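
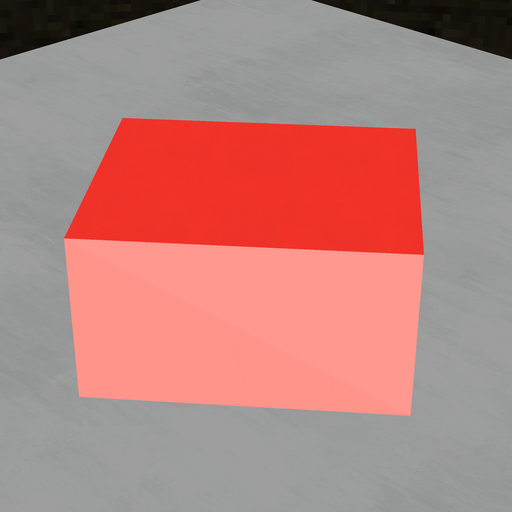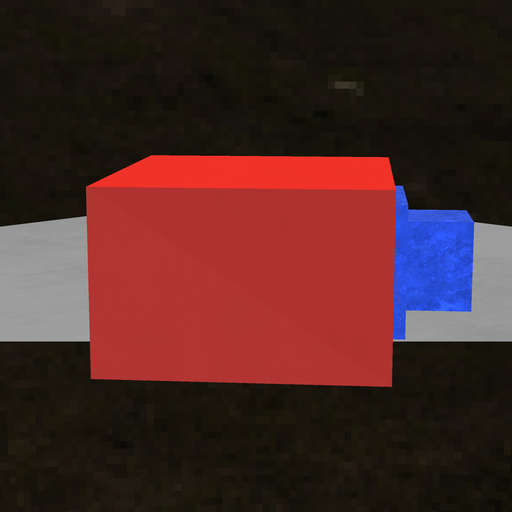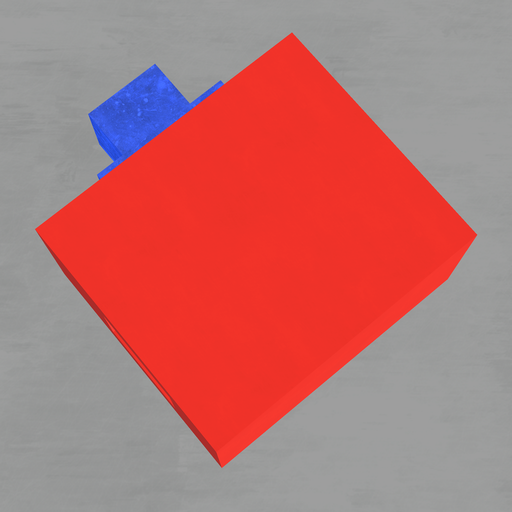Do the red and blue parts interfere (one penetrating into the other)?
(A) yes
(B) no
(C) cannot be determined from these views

(C) cannot be determined from these views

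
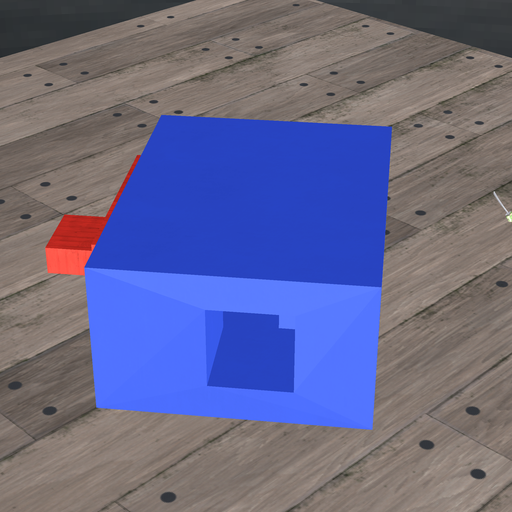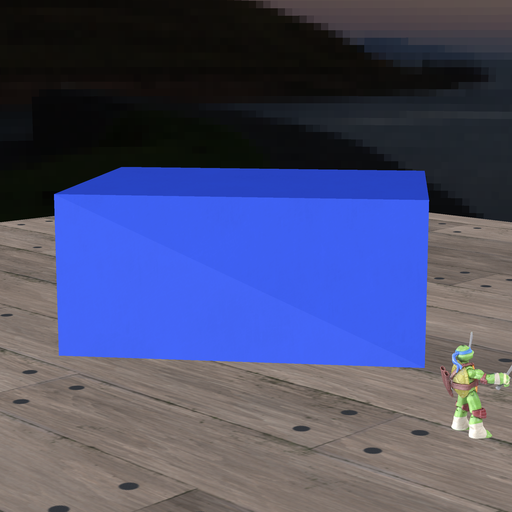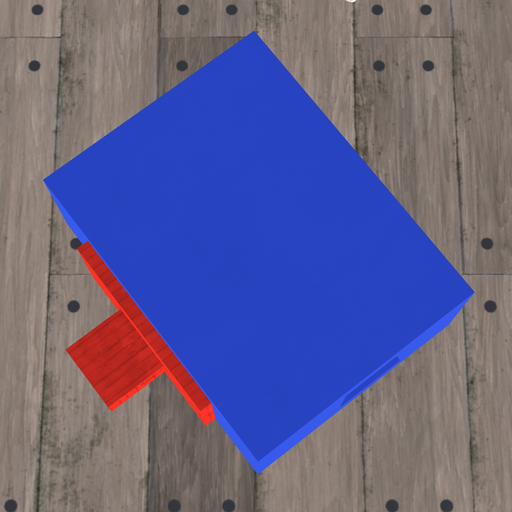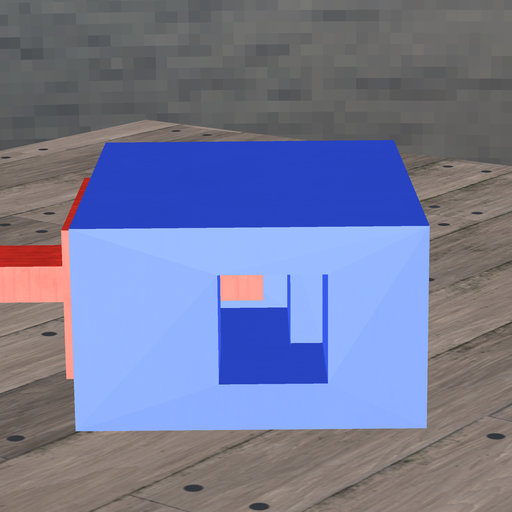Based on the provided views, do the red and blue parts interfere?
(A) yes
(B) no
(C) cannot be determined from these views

(B) no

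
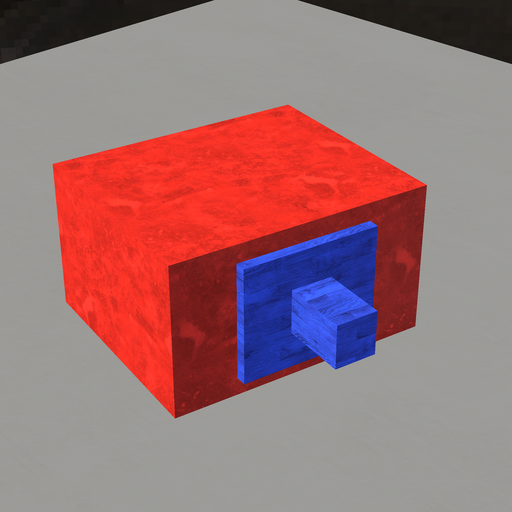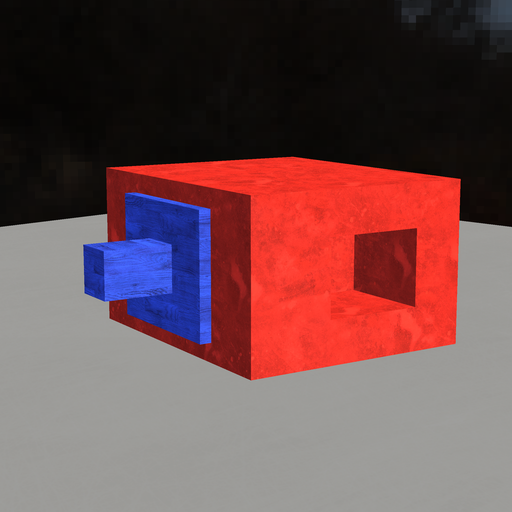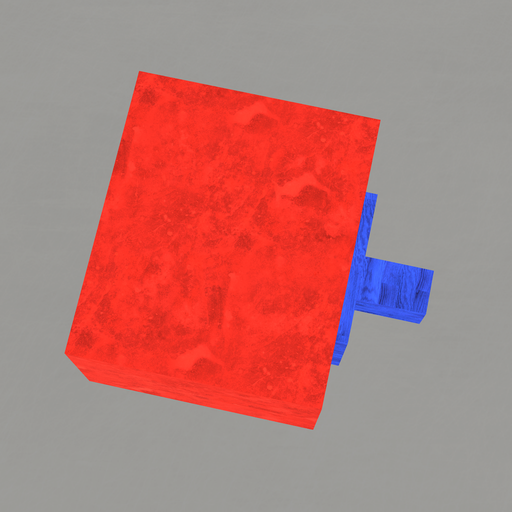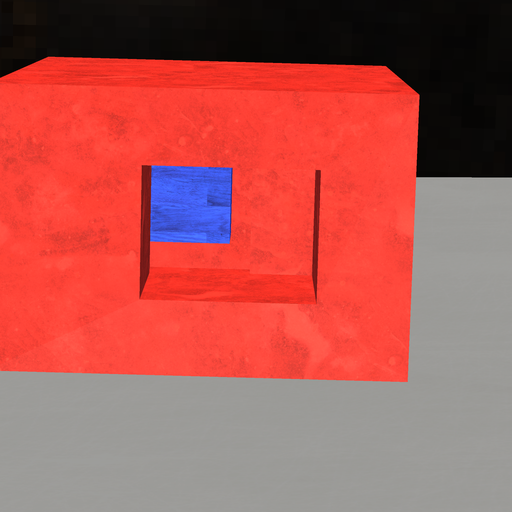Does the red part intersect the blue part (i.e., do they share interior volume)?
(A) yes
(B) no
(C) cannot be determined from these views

(B) no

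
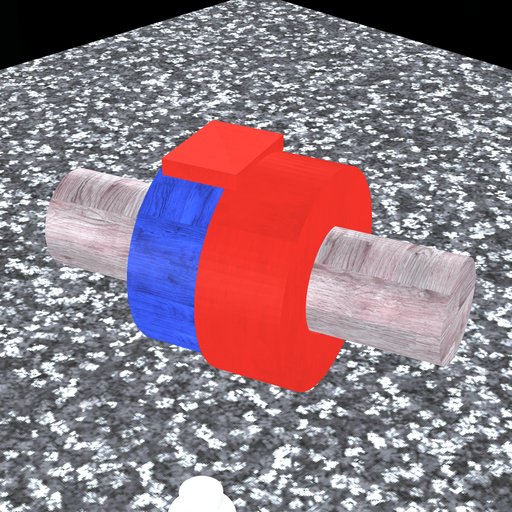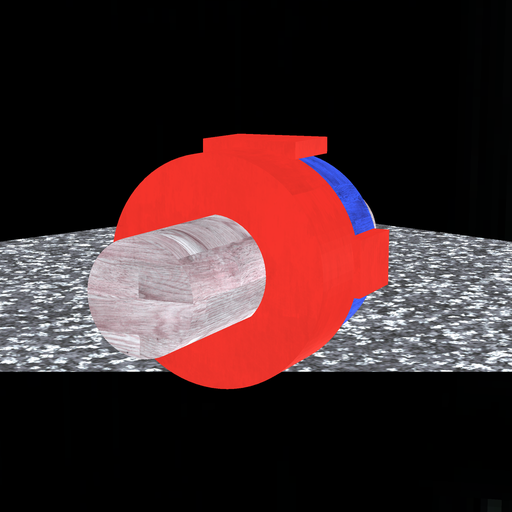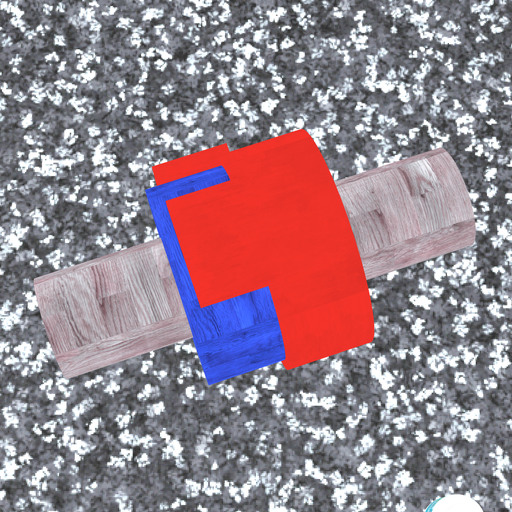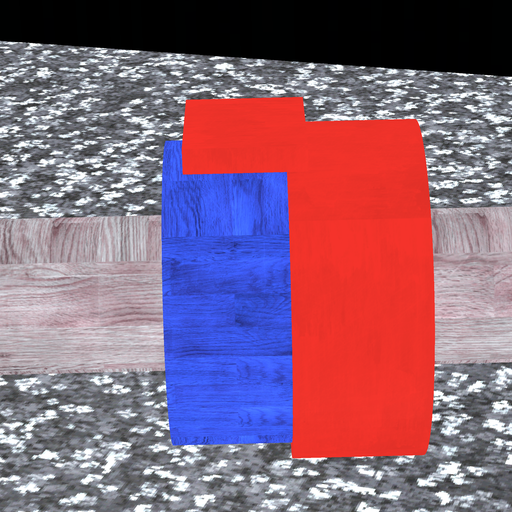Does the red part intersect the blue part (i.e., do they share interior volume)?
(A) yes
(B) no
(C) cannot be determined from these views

(A) yes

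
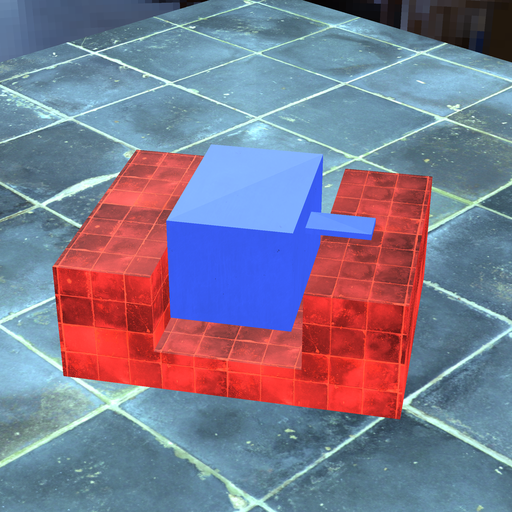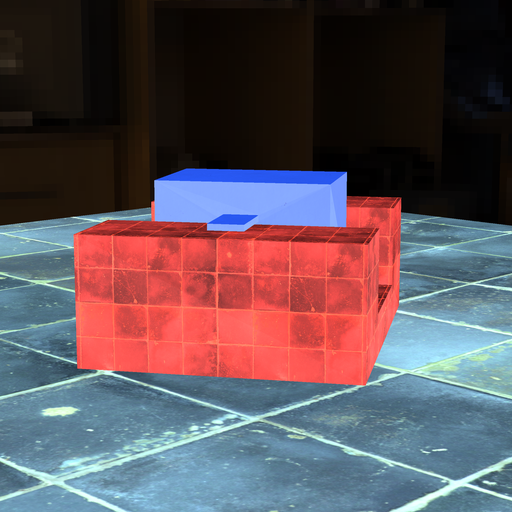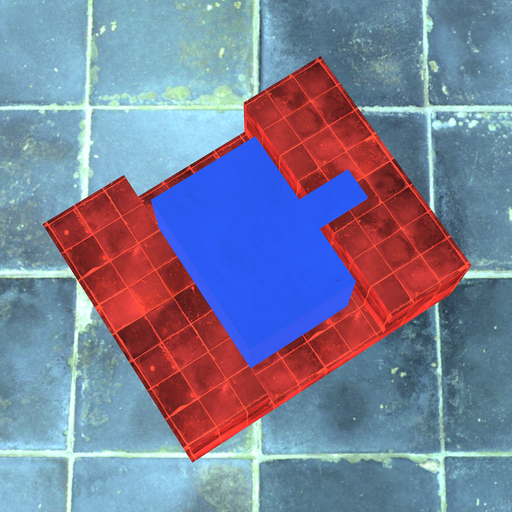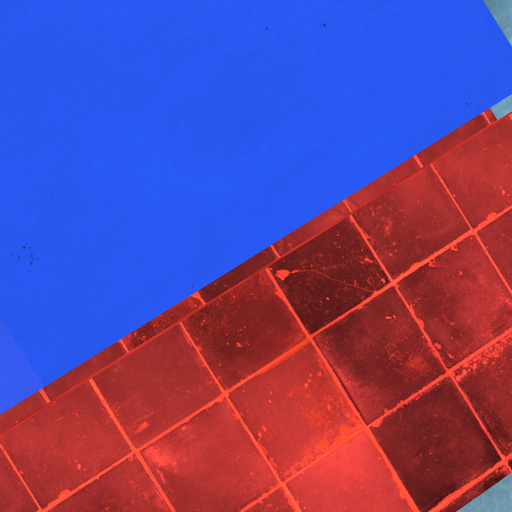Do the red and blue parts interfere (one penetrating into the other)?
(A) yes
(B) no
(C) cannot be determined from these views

(B) no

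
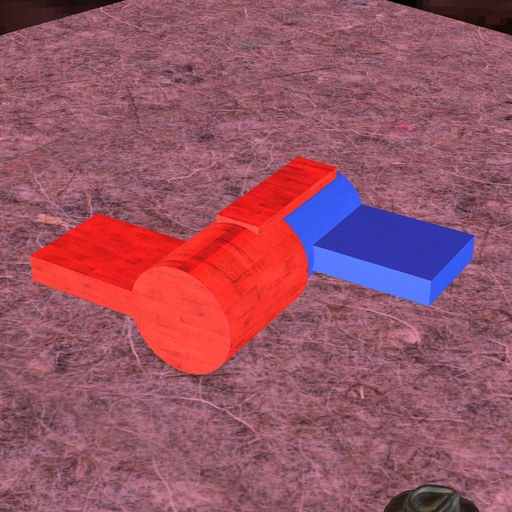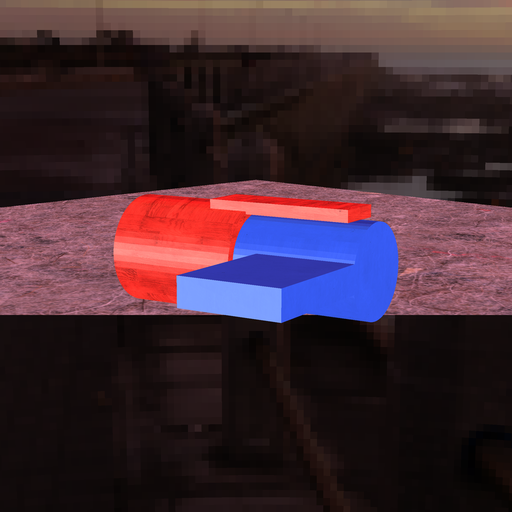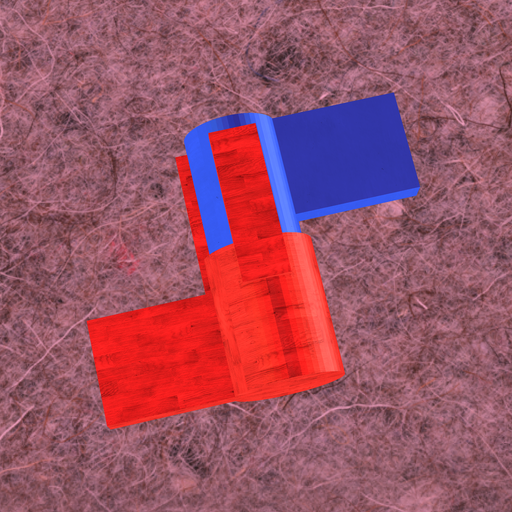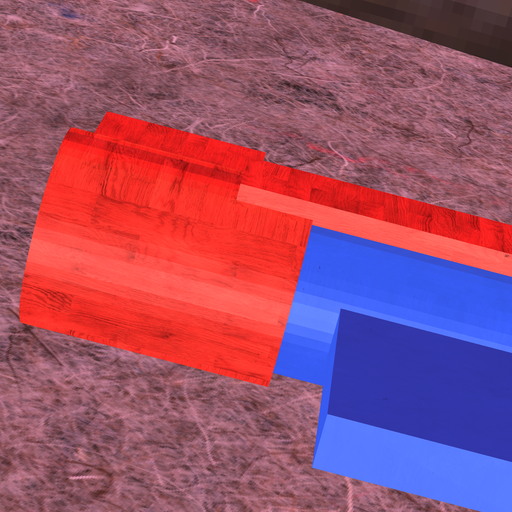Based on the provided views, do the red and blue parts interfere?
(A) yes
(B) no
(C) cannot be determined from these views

(A) yes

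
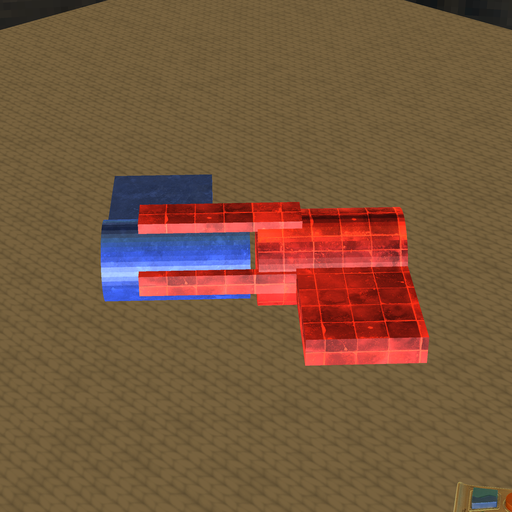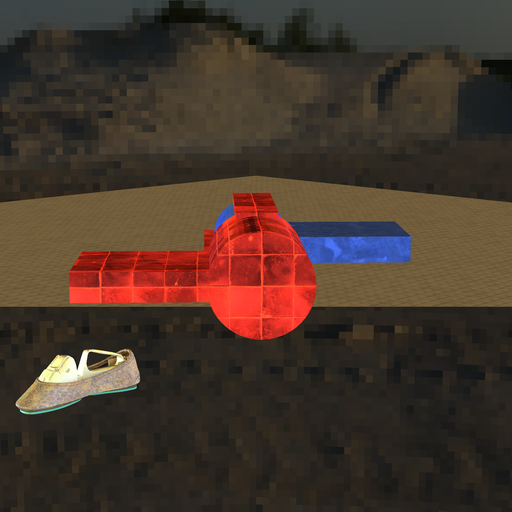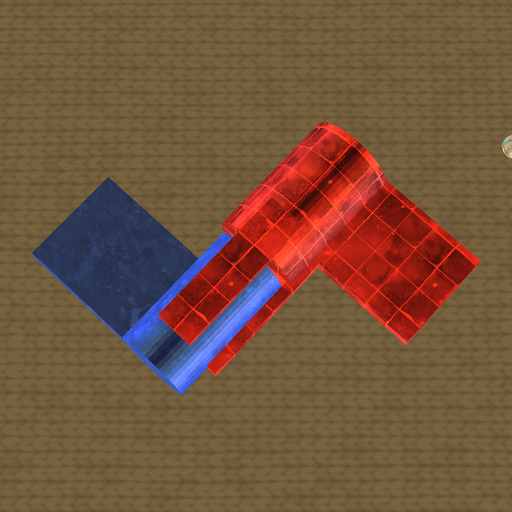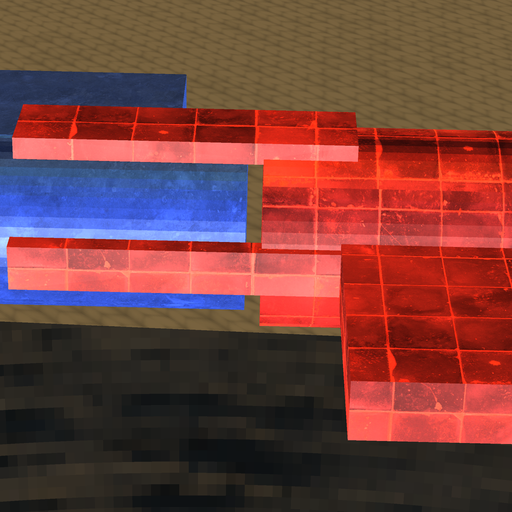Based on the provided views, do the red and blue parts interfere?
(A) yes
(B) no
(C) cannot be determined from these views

(B) no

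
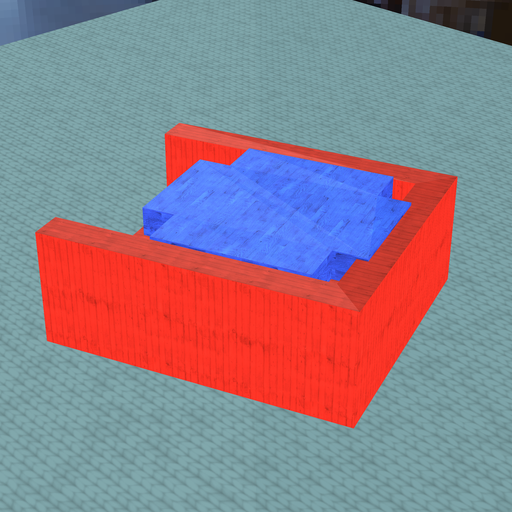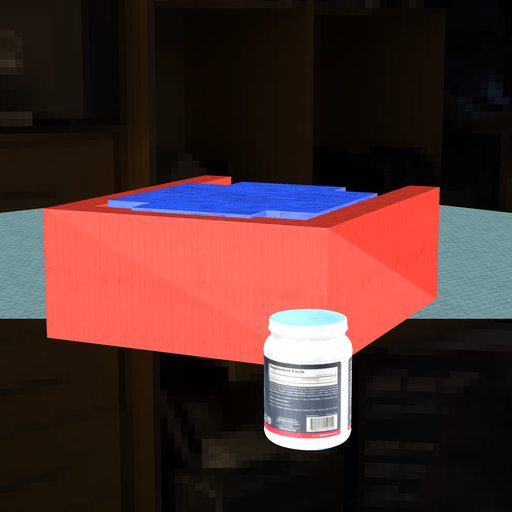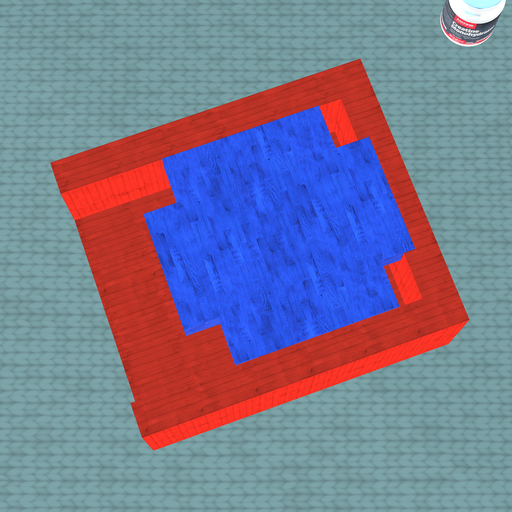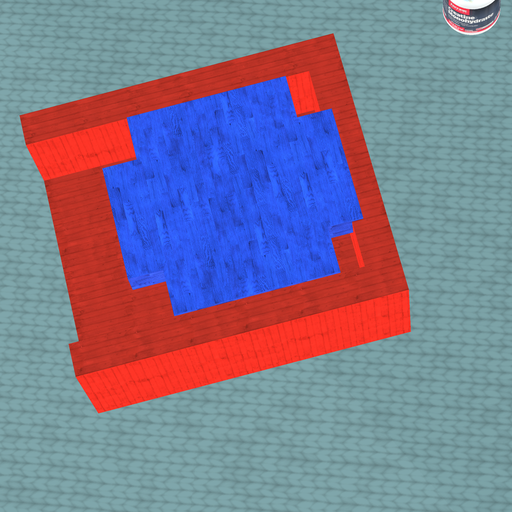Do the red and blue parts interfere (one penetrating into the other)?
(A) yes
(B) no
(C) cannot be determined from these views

(A) yes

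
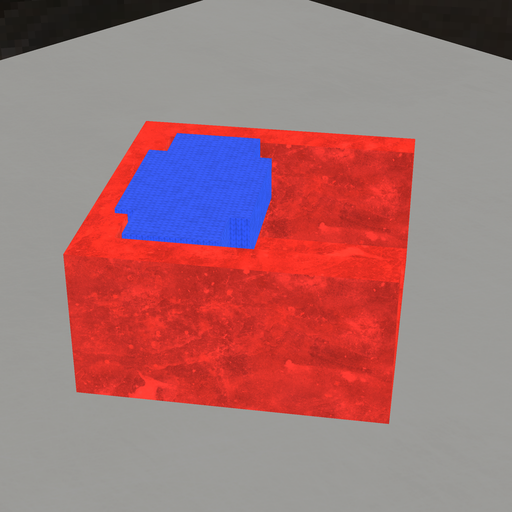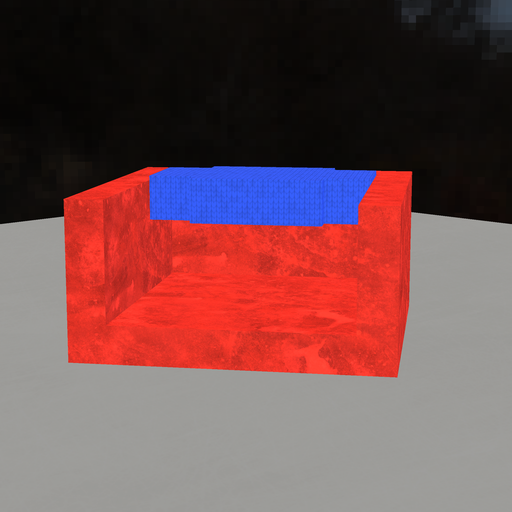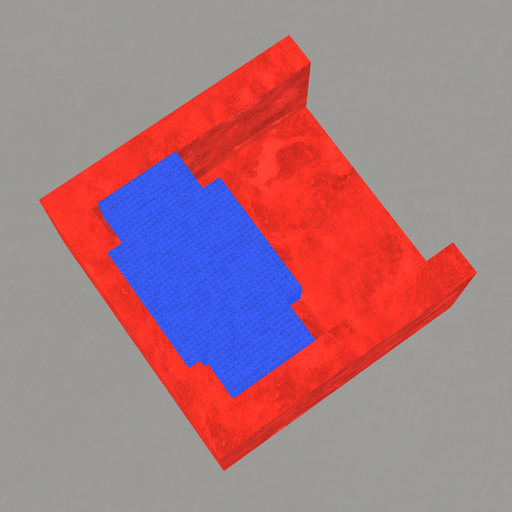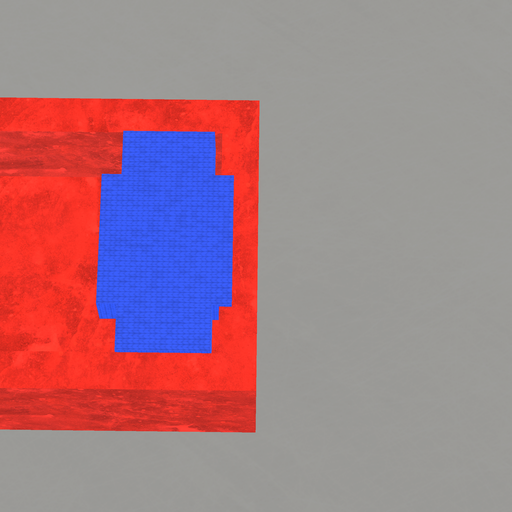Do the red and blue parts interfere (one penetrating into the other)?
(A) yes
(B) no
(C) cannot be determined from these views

(A) yes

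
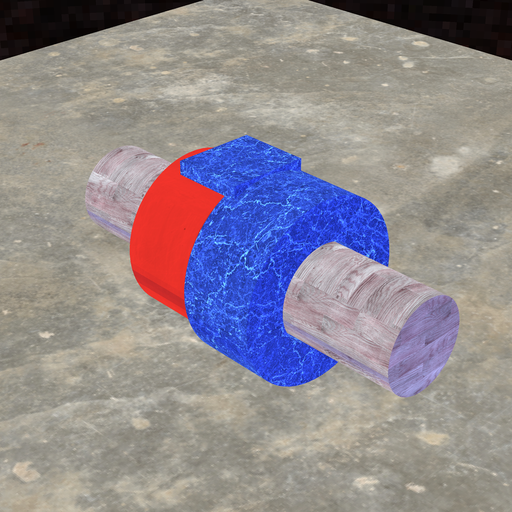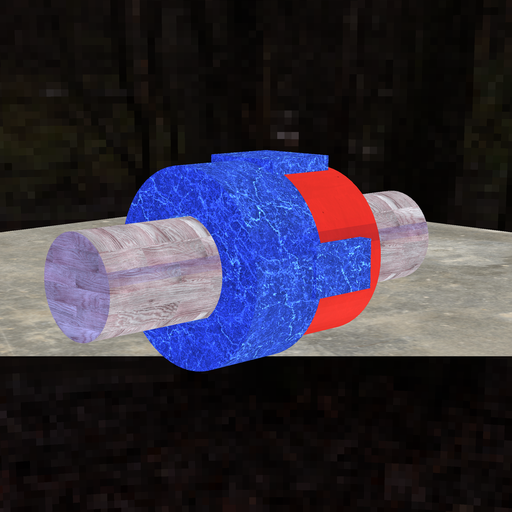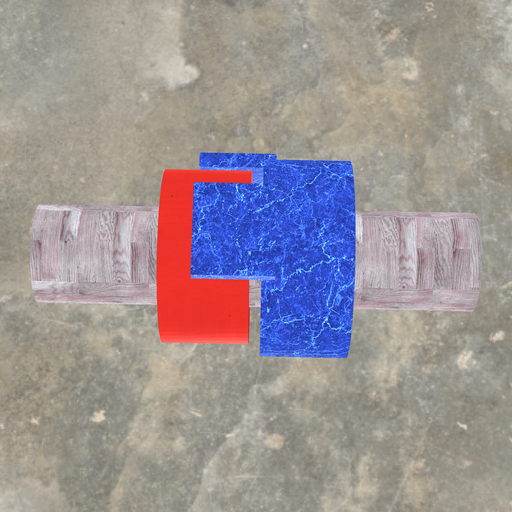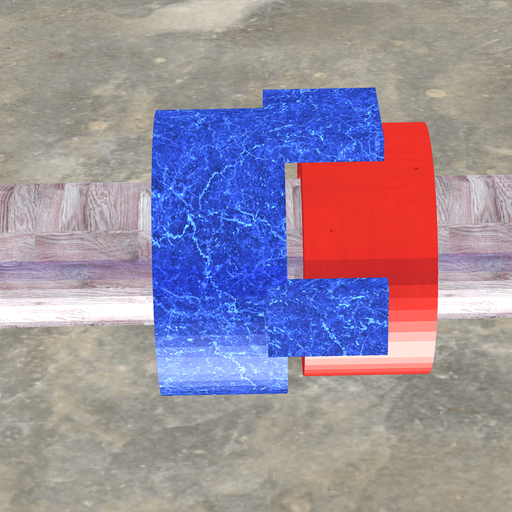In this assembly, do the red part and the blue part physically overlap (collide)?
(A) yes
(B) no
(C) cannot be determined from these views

(B) no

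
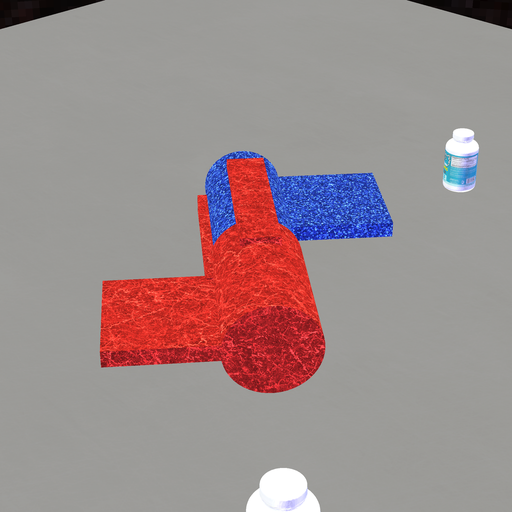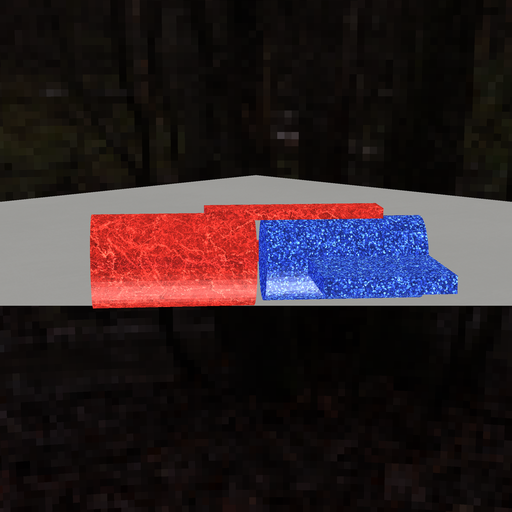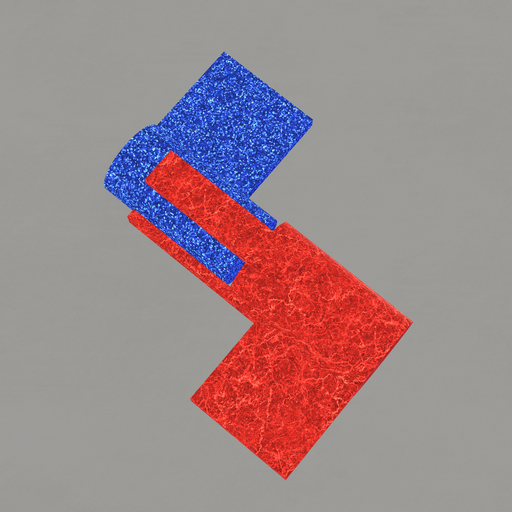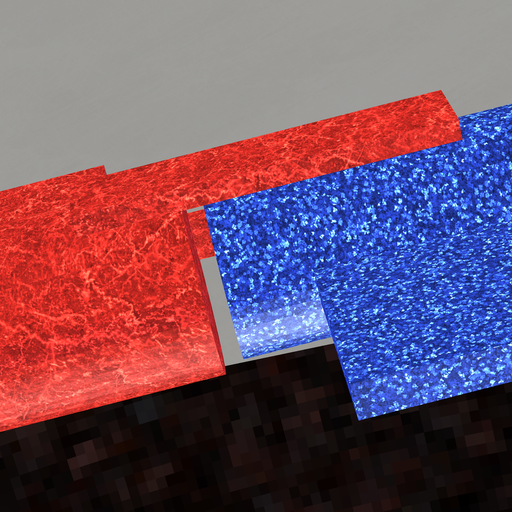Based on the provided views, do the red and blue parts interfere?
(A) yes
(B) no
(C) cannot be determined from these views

(B) no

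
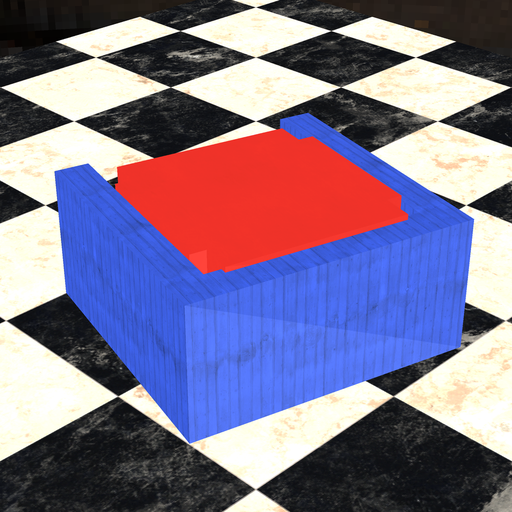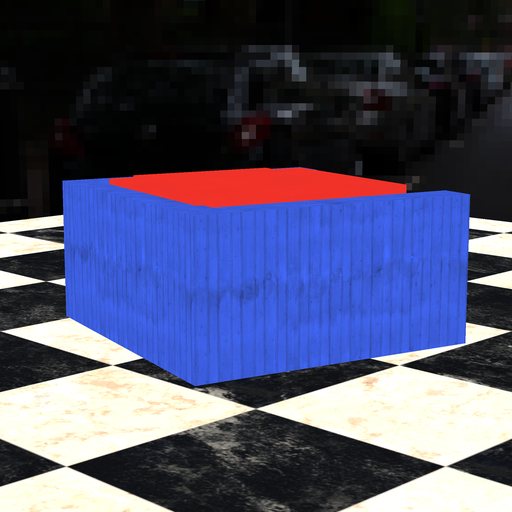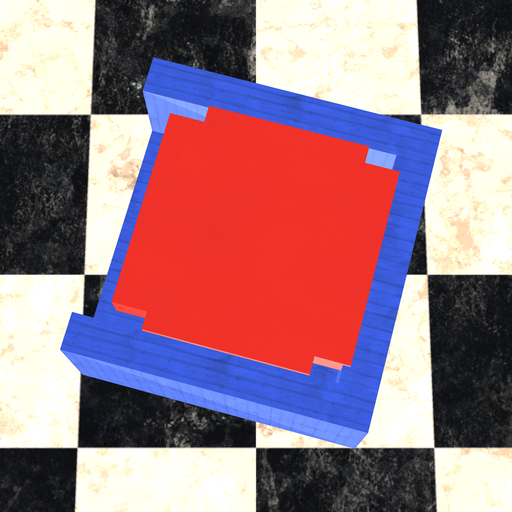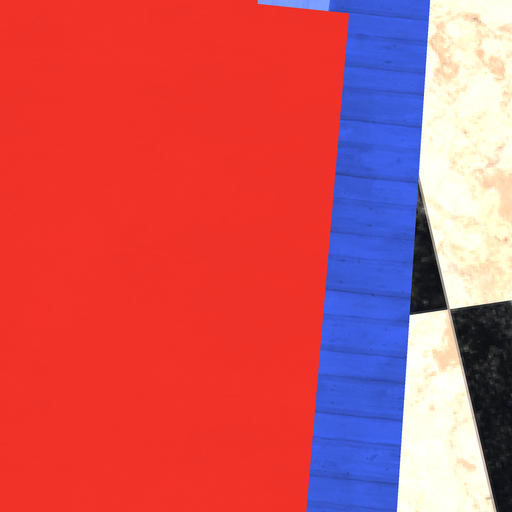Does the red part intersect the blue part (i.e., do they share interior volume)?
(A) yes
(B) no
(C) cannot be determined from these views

(A) yes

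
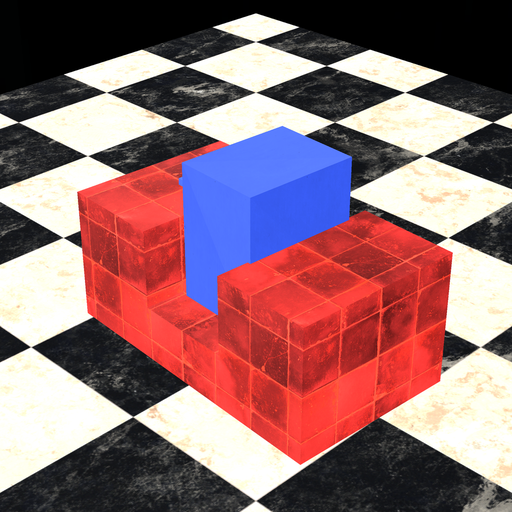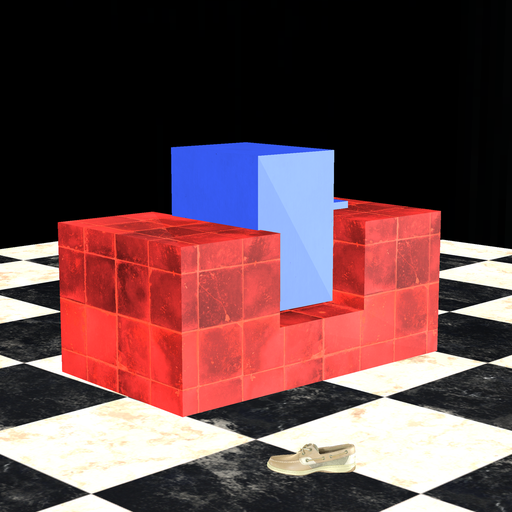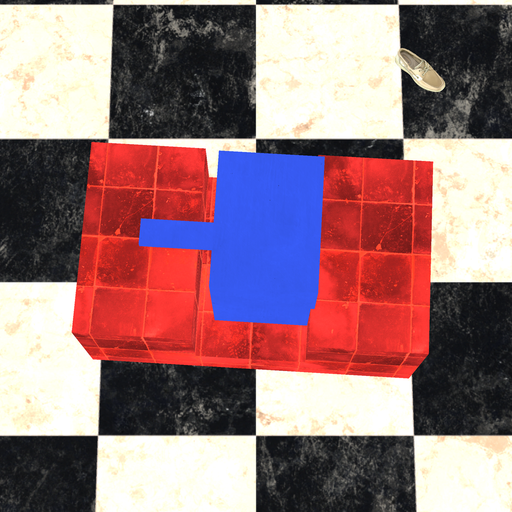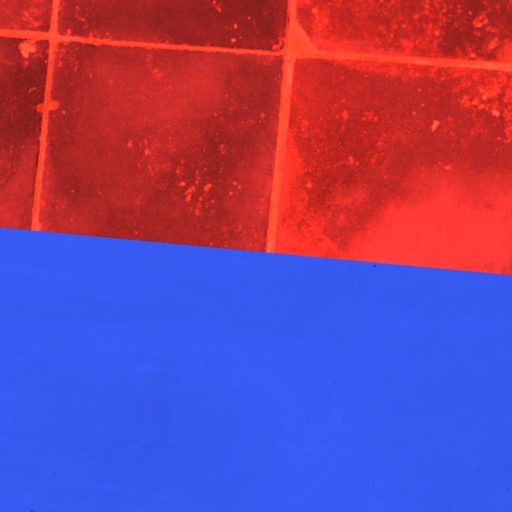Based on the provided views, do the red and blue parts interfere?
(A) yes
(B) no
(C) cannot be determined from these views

(A) yes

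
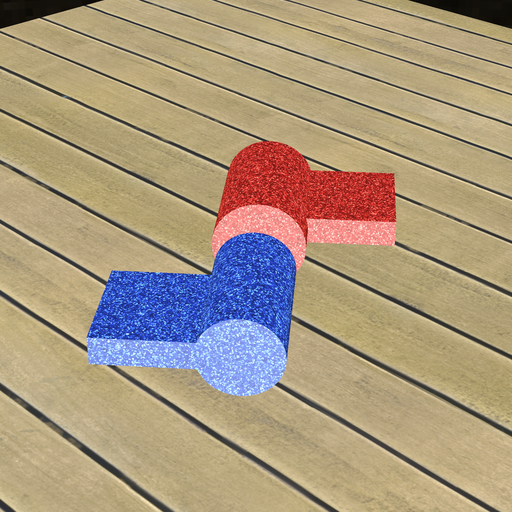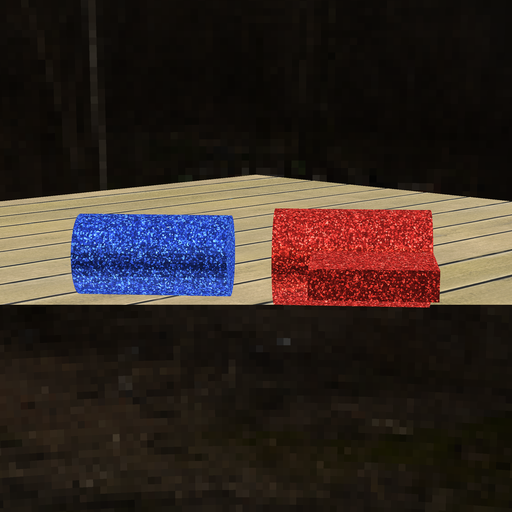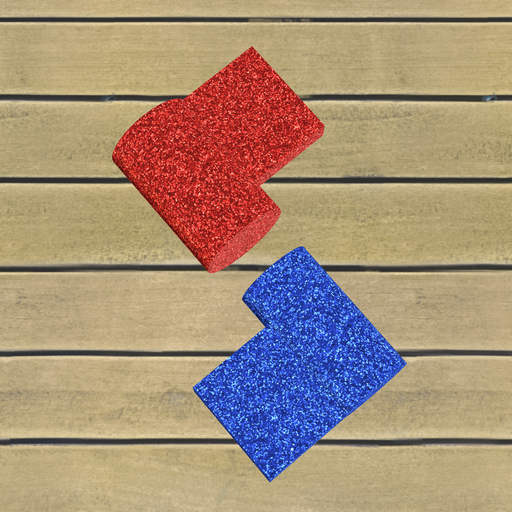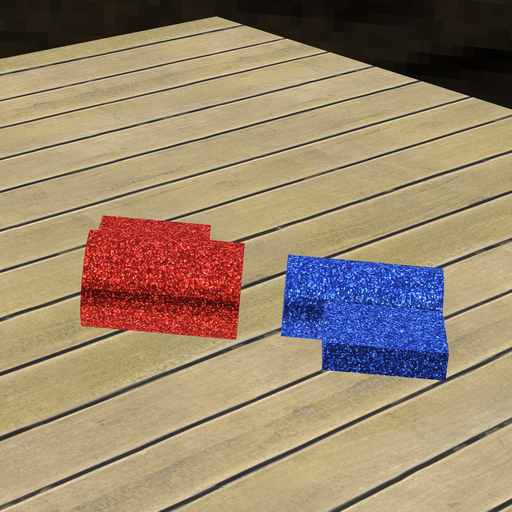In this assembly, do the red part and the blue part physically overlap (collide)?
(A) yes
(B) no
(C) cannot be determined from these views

(B) no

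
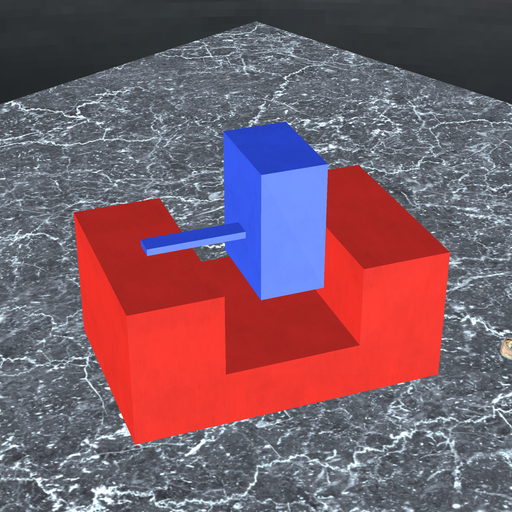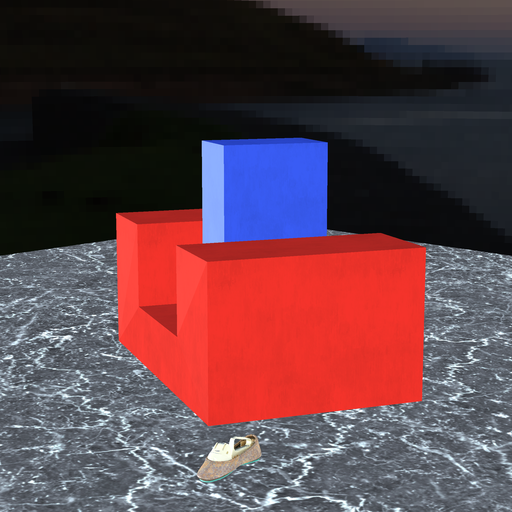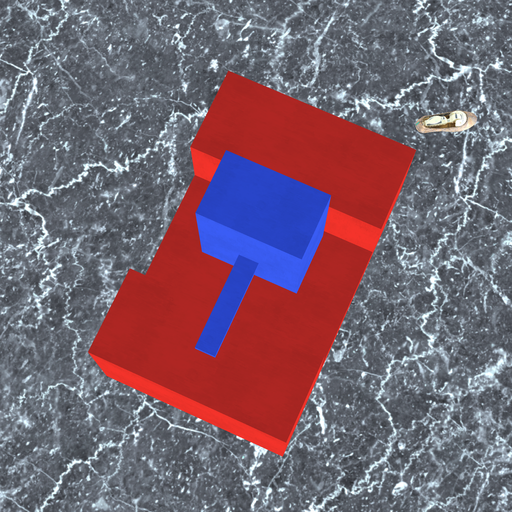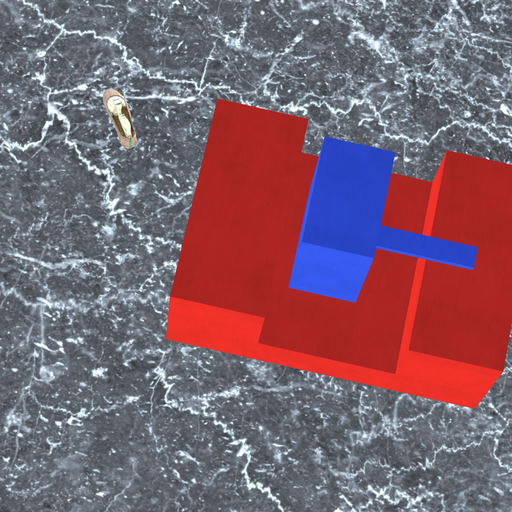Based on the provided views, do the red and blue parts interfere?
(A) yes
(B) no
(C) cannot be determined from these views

(B) no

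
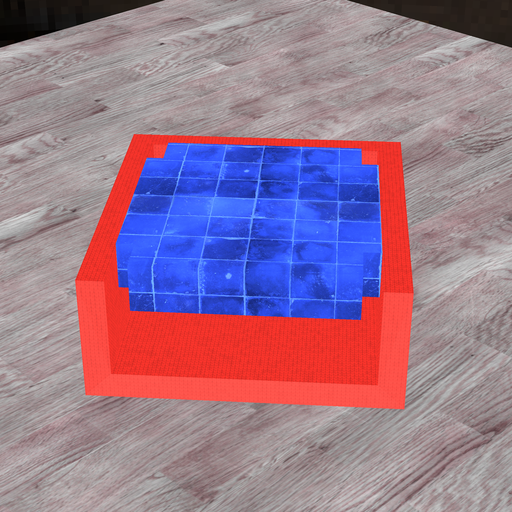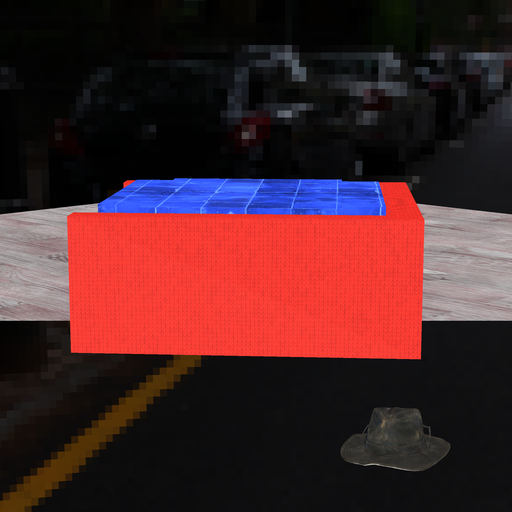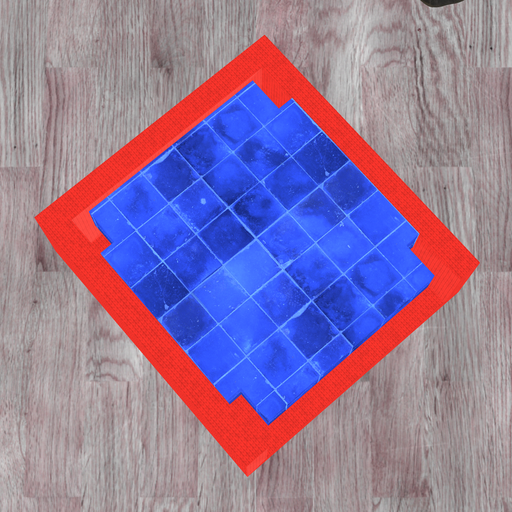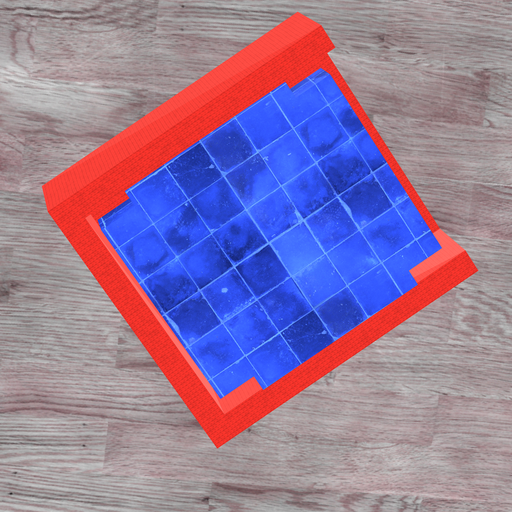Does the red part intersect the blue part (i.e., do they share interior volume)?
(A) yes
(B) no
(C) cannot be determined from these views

(B) no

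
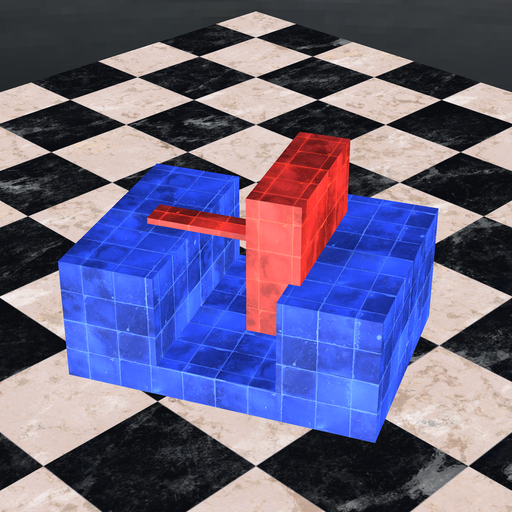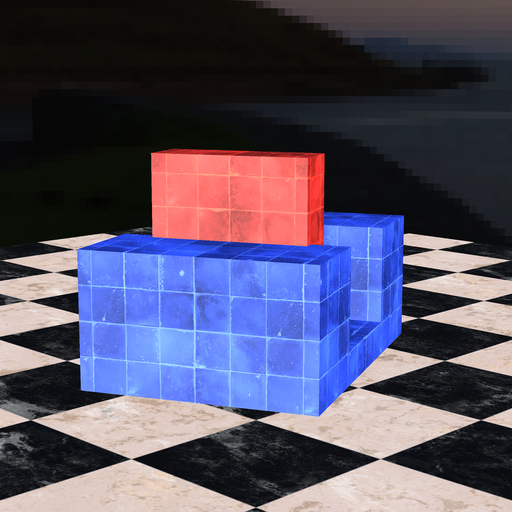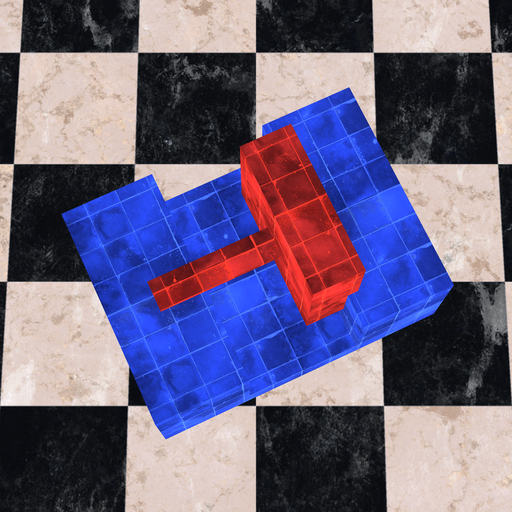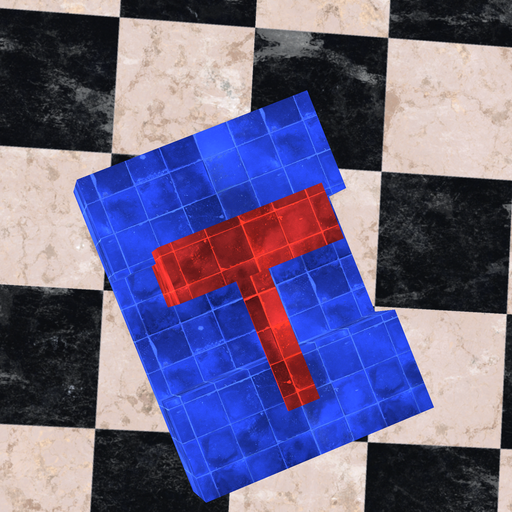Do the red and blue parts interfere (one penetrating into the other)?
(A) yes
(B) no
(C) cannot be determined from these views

(A) yes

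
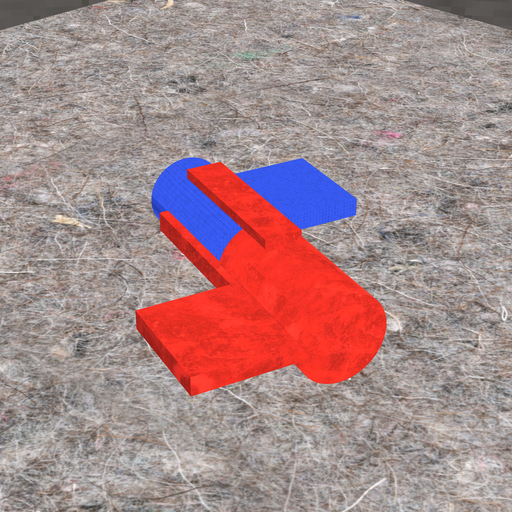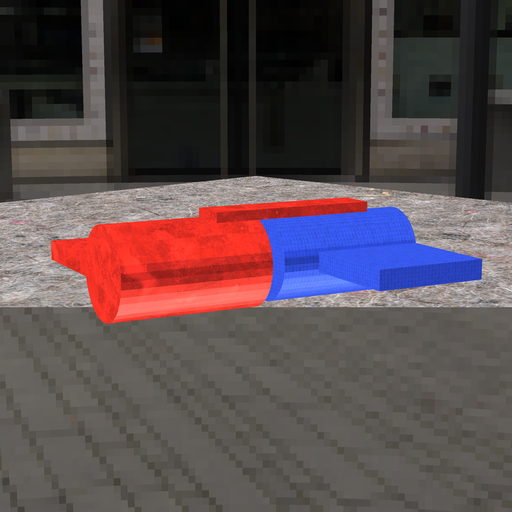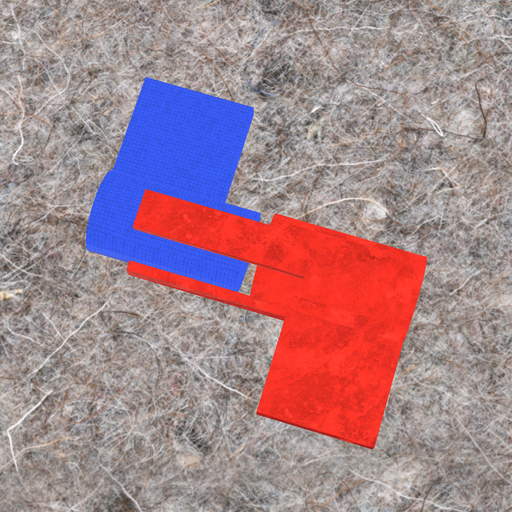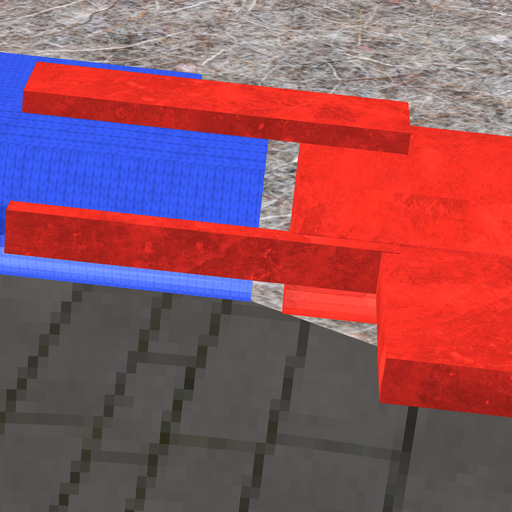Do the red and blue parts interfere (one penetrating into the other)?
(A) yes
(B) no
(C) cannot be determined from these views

(B) no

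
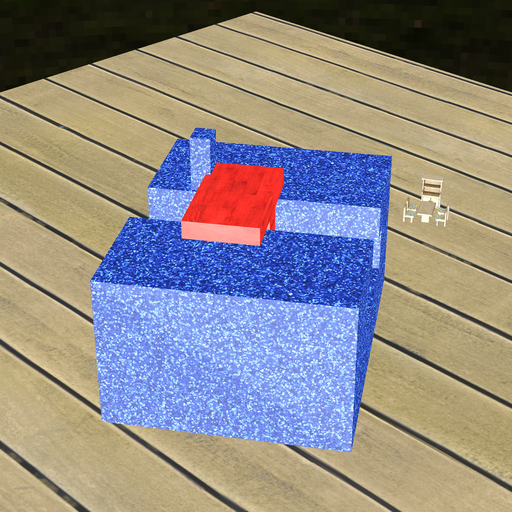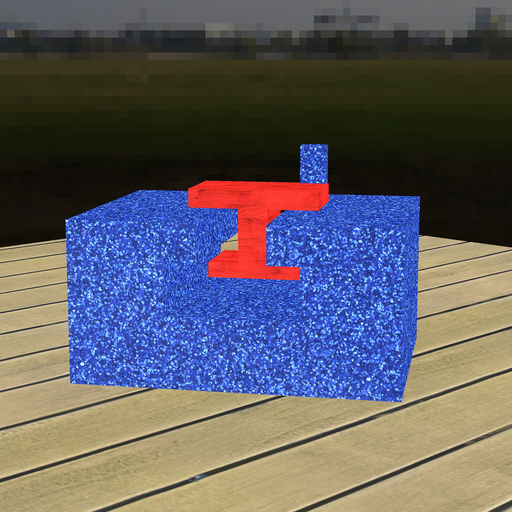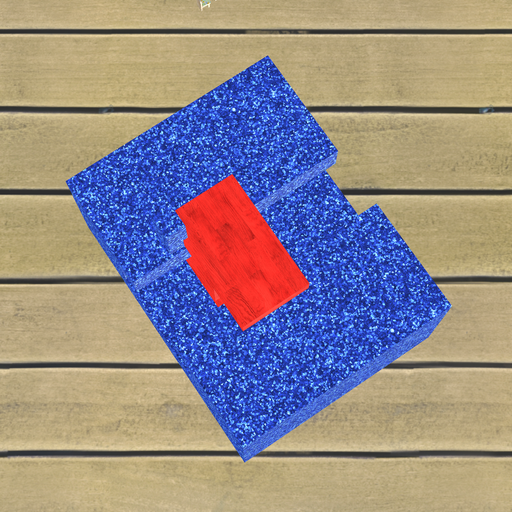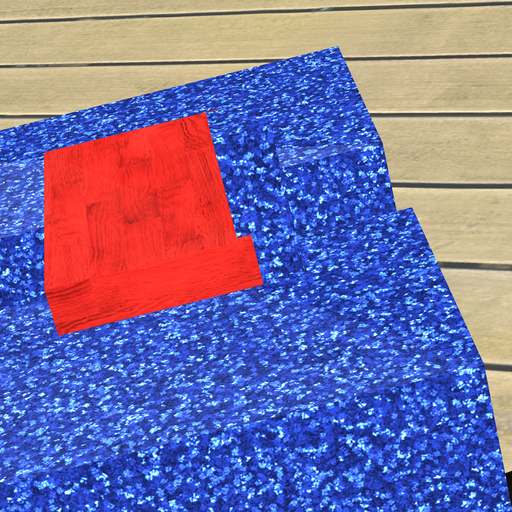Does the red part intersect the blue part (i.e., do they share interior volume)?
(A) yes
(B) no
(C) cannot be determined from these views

(A) yes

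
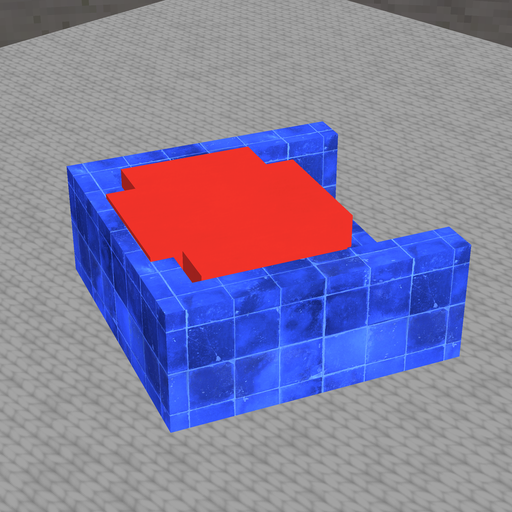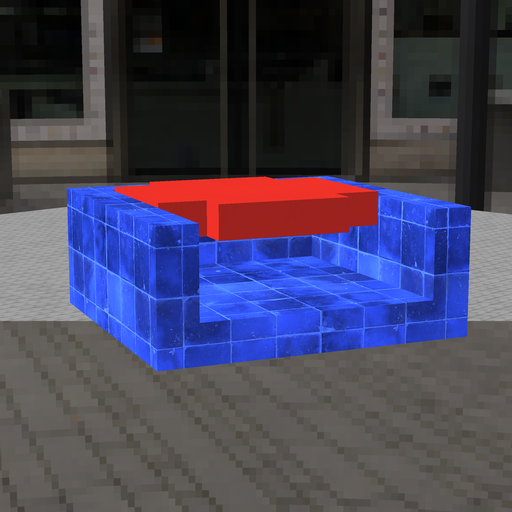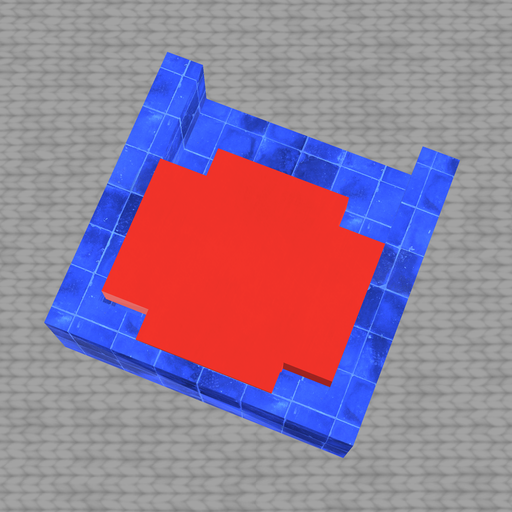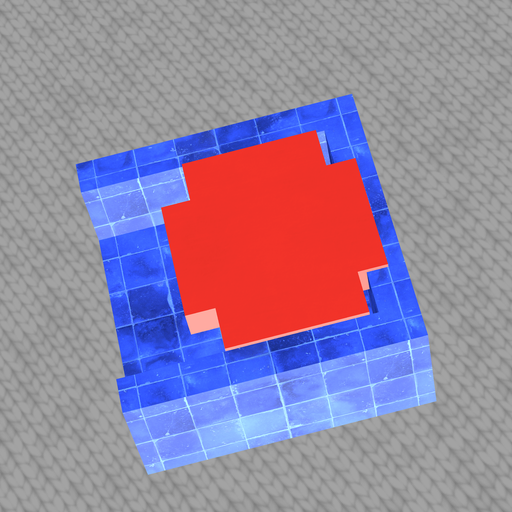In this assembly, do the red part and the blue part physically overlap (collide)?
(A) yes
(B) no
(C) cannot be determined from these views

(A) yes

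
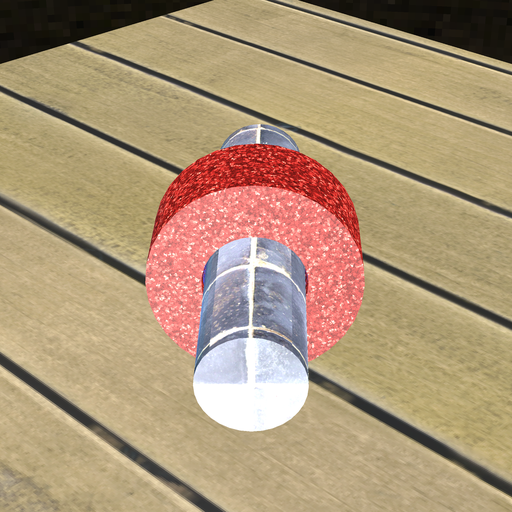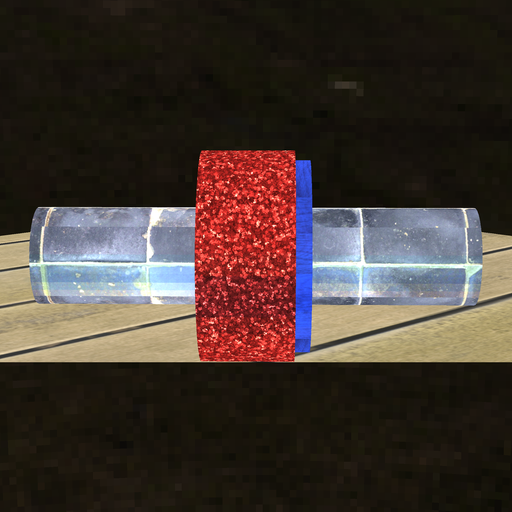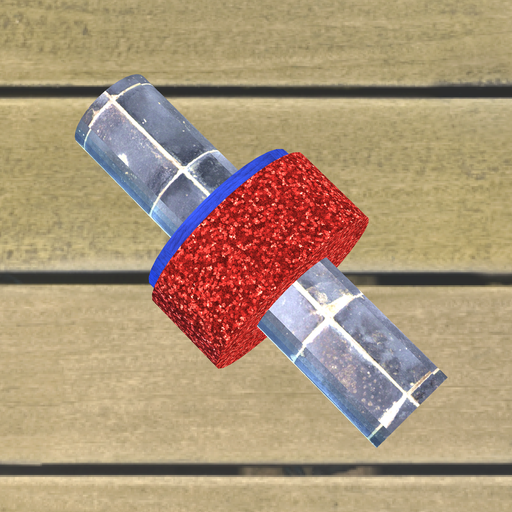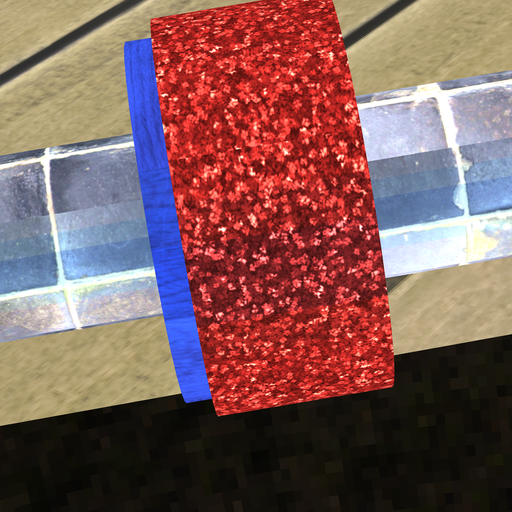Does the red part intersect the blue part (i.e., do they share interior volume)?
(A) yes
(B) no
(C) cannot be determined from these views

(A) yes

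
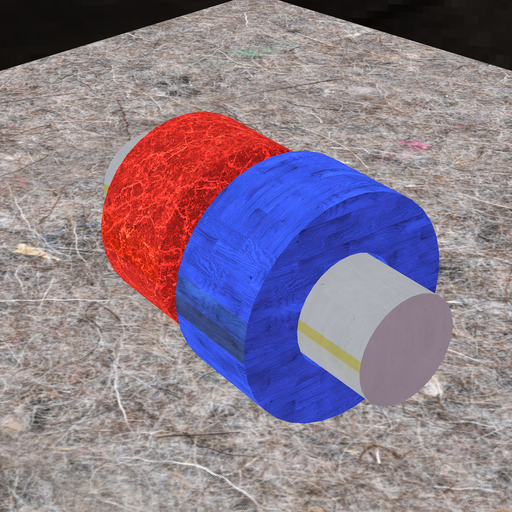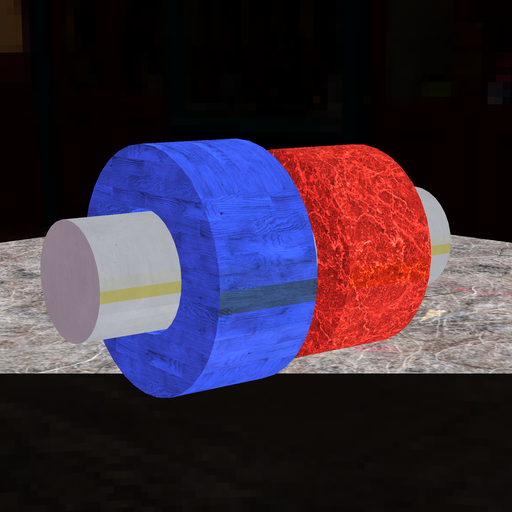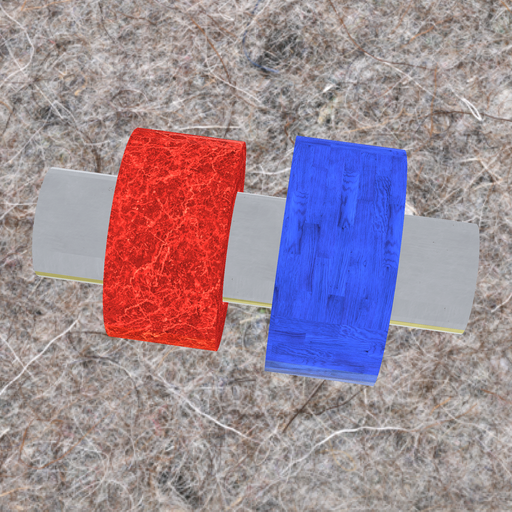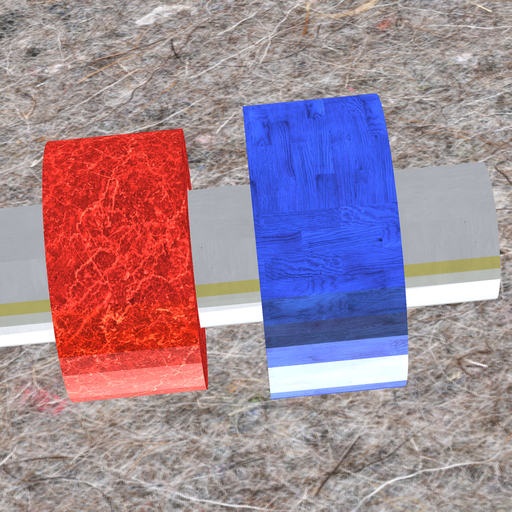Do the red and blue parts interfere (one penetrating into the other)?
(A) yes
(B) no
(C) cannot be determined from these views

(B) no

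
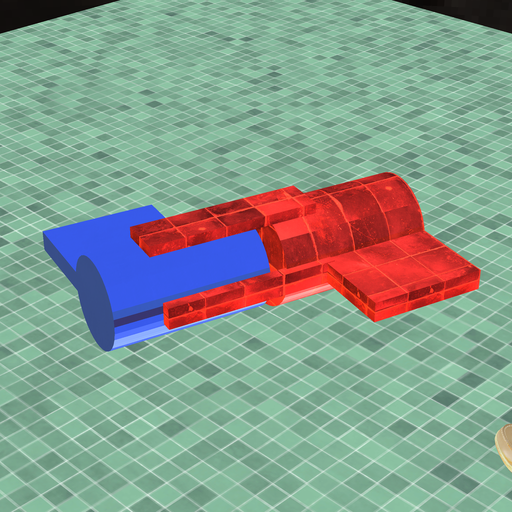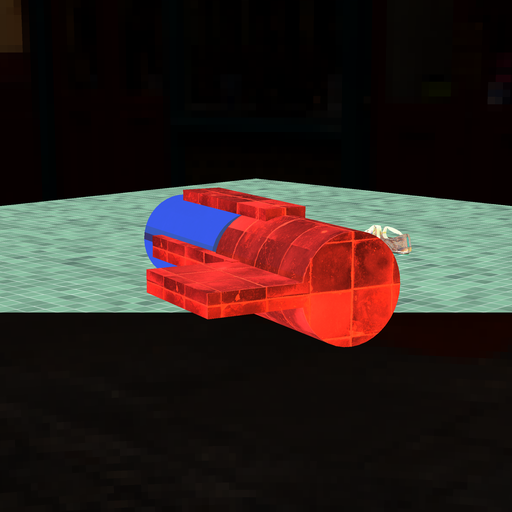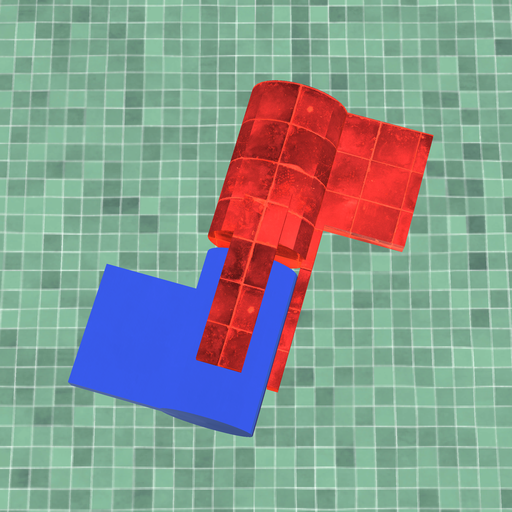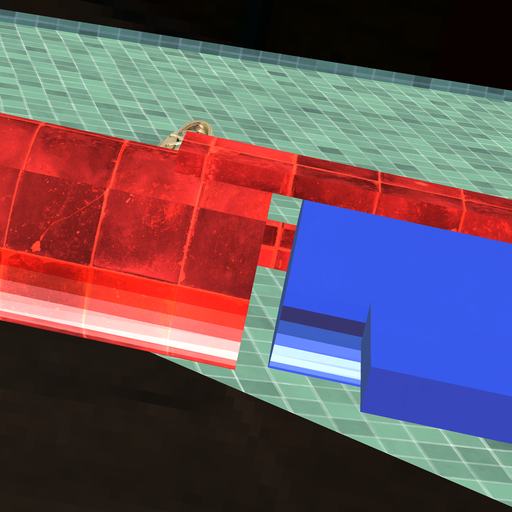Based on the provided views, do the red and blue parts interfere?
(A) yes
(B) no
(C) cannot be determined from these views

(B) no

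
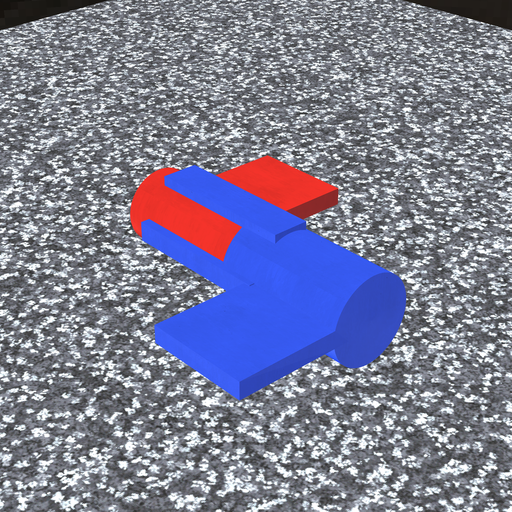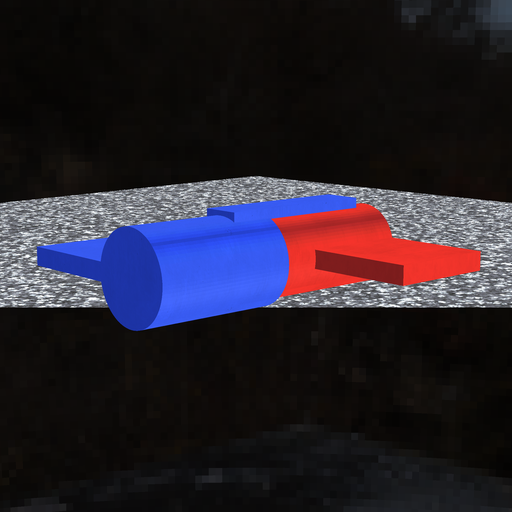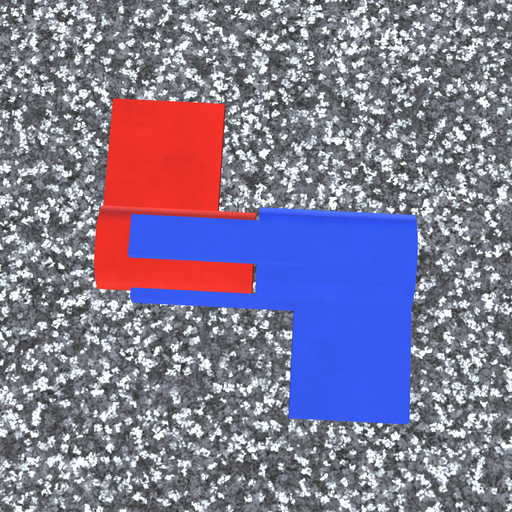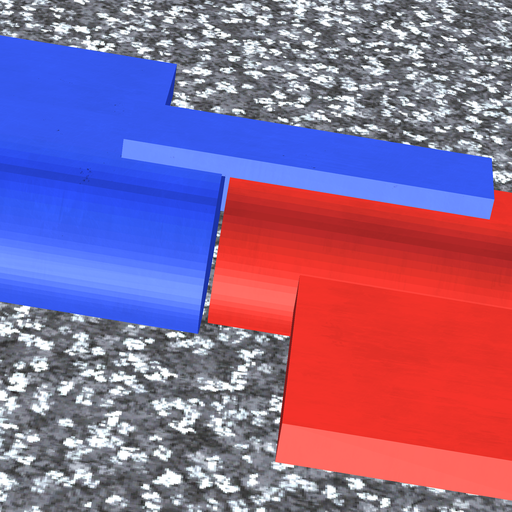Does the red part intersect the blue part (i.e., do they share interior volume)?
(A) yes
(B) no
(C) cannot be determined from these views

(B) no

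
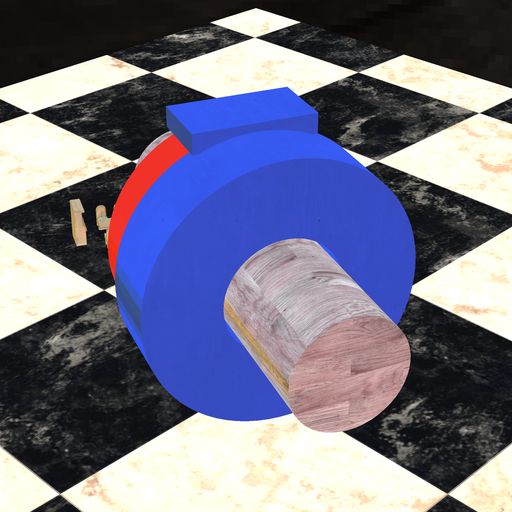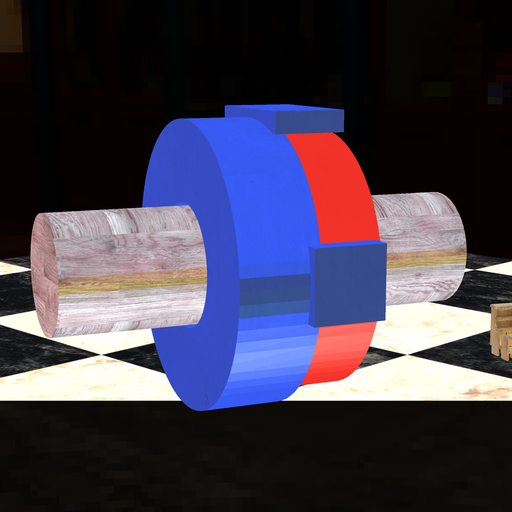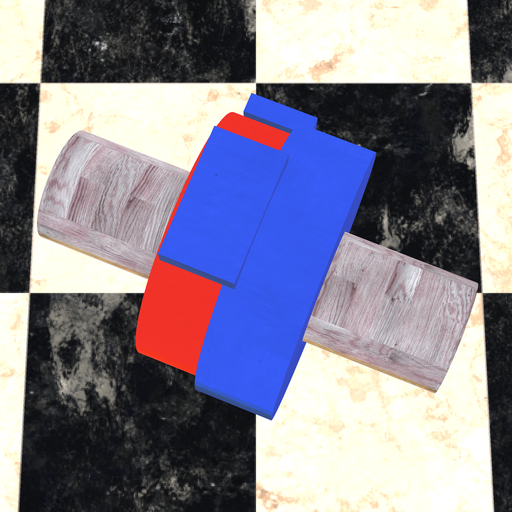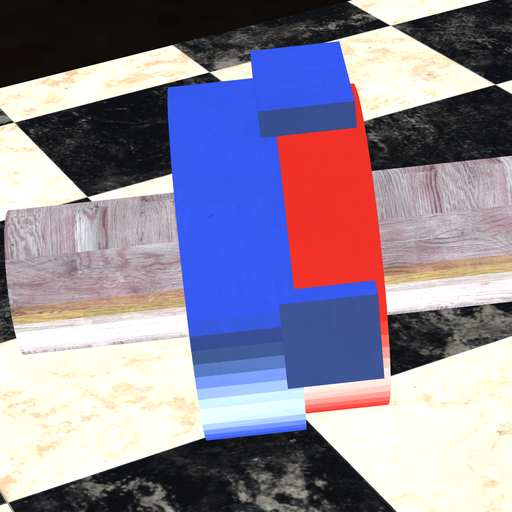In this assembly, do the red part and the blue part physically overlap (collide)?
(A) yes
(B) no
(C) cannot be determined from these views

(A) yes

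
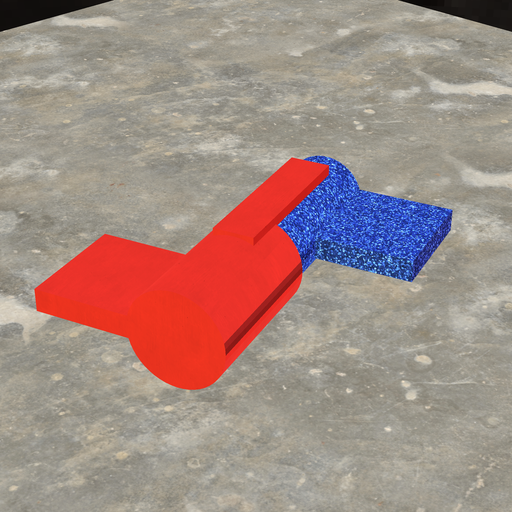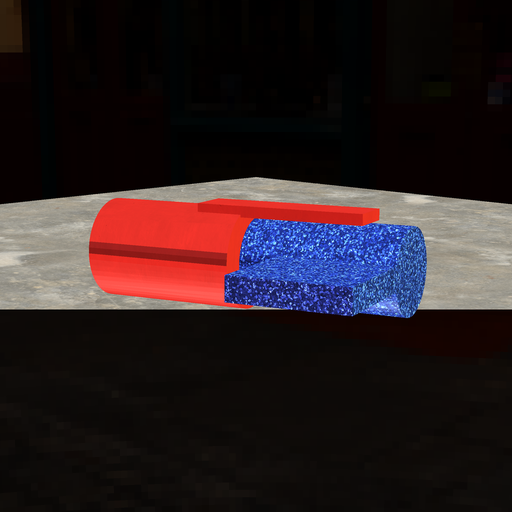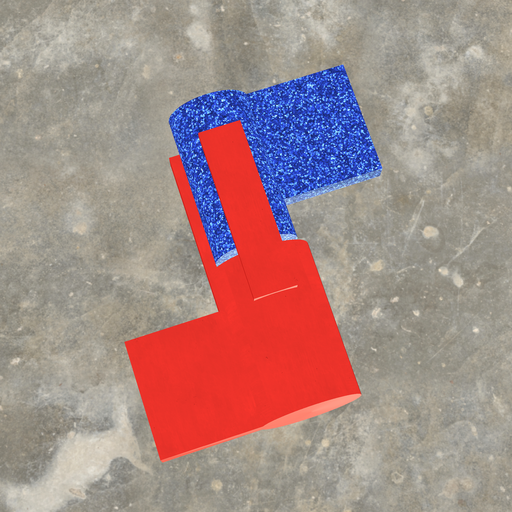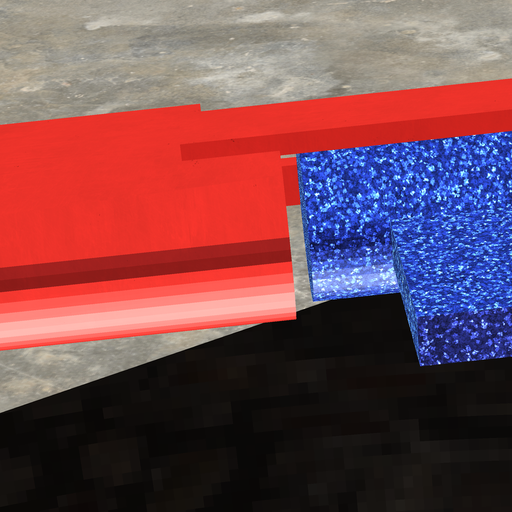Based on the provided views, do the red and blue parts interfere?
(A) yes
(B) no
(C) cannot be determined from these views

(B) no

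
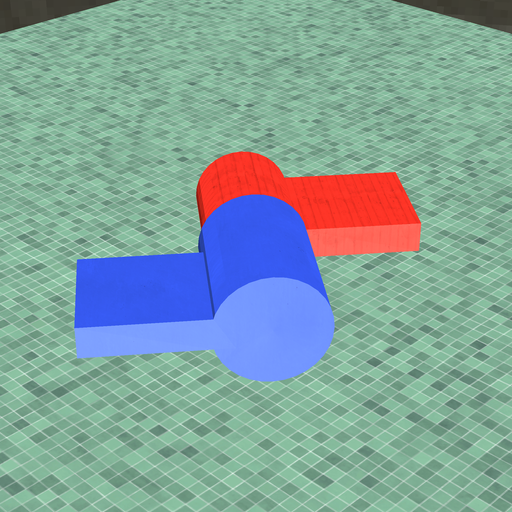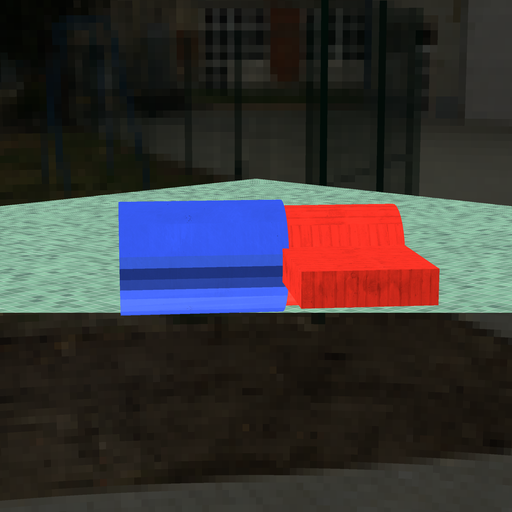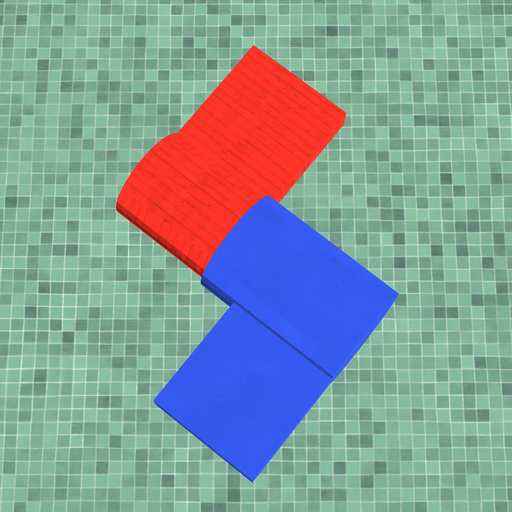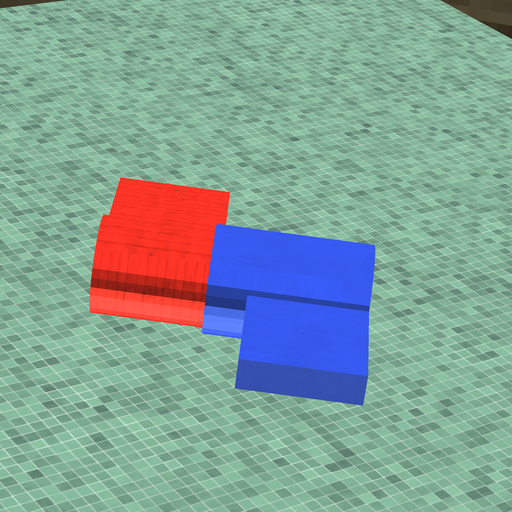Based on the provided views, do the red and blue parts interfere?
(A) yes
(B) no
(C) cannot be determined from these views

(A) yes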